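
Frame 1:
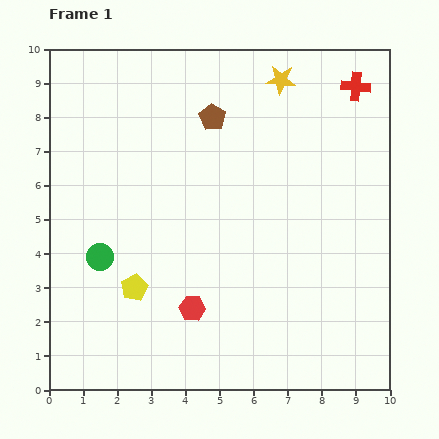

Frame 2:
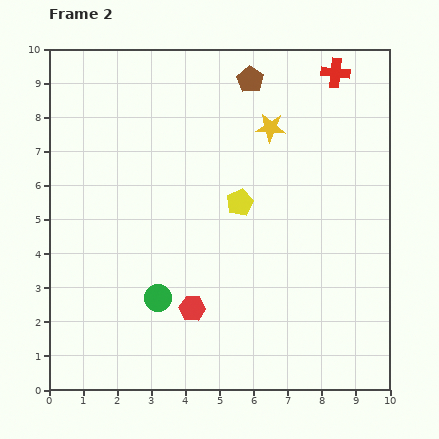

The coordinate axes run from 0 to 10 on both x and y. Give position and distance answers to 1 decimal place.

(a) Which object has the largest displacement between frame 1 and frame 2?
the yellow pentagon

(moved 4.0; next 2.1)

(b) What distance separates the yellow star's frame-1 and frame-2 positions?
1.4

The yellow star moved from (6.8, 9.1) to (6.5, 7.7), a distance of √(0.3² + 1.4²) ≈ 1.4.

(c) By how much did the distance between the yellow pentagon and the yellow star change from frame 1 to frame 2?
-5.1

Distance in frame 1: 7.5. Distance in frame 2: 2.4.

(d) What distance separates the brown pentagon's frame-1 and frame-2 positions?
1.6

The brown pentagon moved from (4.8, 8.0) to (5.9, 9.1), a distance of √(1.1² + 1.1²) ≈ 1.6.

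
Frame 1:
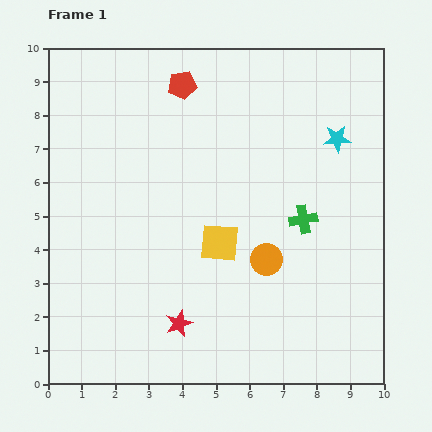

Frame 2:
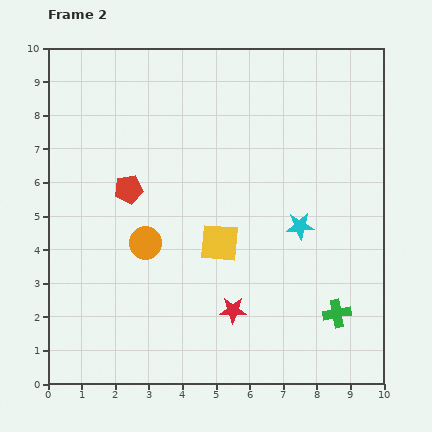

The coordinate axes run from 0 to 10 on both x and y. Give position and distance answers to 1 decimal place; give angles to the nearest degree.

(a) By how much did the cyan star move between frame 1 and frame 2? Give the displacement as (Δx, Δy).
(-1.1, -2.6)

The cyan star was at (8.6, 7.3) in frame 1 and (7.5, 4.7) in frame 2.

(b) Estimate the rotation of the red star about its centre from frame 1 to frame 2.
22° clockwise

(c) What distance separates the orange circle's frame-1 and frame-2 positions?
3.6

The orange circle moved from (6.5, 3.7) to (2.9, 4.2), a distance of √(3.6² + 0.5²) ≈ 3.6.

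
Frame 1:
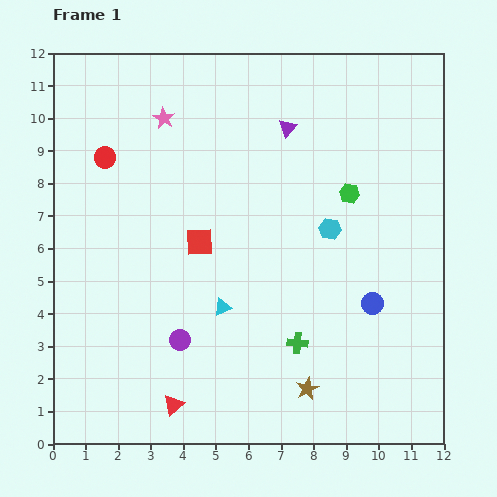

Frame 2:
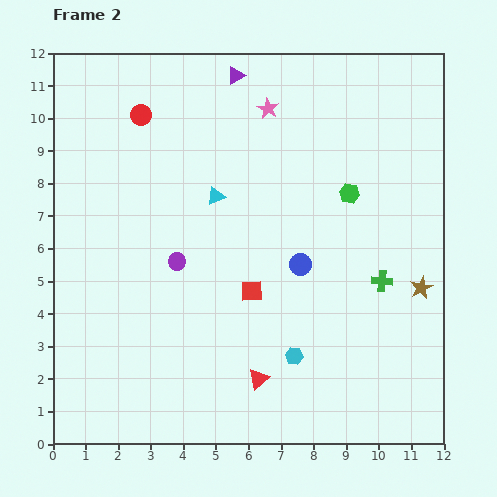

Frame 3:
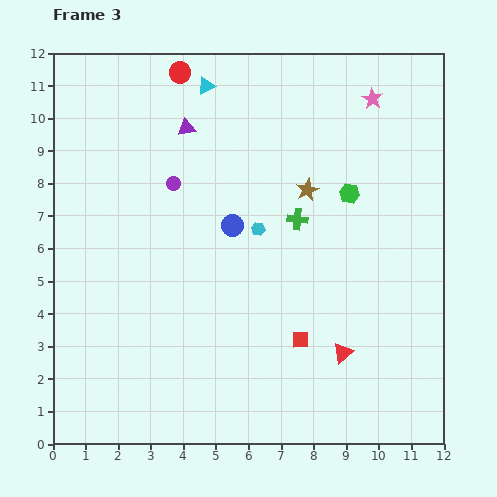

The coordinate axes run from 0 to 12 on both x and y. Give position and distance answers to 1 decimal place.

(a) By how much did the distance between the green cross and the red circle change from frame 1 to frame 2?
+0.8

Distance in frame 1: 8.2. Distance in frame 2: 9.0.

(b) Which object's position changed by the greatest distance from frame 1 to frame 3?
the cyan triangle

(moved 6.8; next 6.4)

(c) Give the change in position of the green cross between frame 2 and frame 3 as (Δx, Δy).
(-2.6, 1.9)

The green cross was at (10.1, 5.0) in frame 2 and (7.5, 6.9) in frame 3.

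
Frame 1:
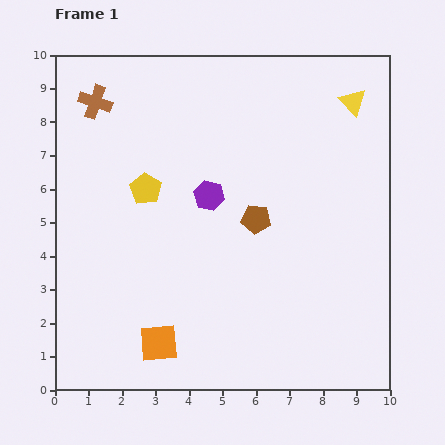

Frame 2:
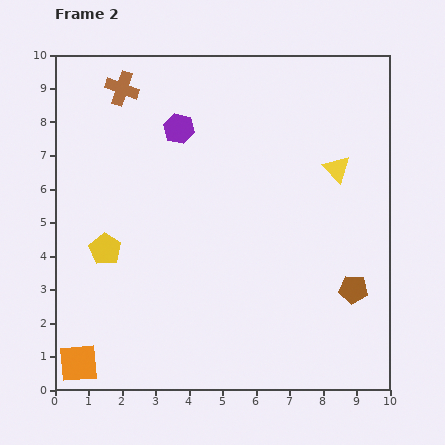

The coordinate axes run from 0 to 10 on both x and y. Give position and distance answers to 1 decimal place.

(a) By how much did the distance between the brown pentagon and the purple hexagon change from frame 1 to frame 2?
+5.5

Distance in frame 1: 1.6. Distance in frame 2: 7.1.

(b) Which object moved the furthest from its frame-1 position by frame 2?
the brown pentagon

(moved 3.6; next 2.5)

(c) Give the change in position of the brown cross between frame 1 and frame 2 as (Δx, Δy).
(0.8, 0.4)

The brown cross was at (1.2, 8.6) in frame 1 and (2.0, 9.0) in frame 2.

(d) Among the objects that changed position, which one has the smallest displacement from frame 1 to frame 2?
the brown cross

(moved 0.9)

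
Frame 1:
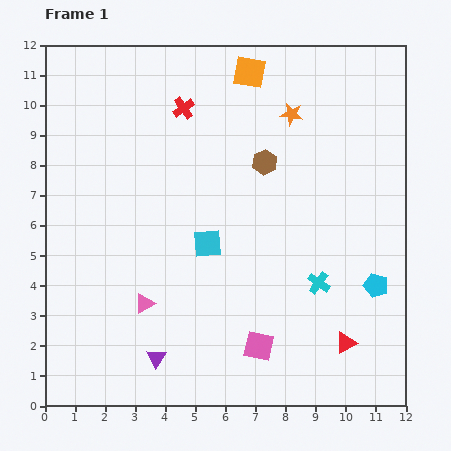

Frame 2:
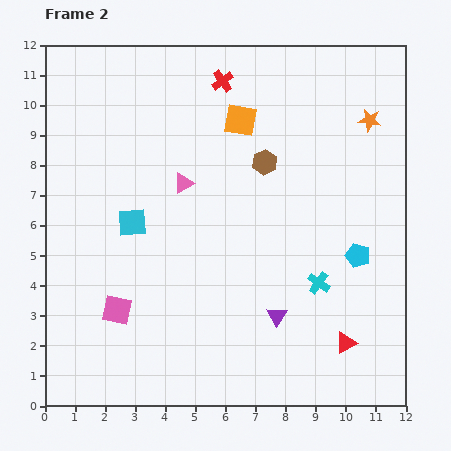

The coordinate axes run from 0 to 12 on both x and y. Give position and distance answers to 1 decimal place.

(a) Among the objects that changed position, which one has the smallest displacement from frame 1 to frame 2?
the cyan pentagon

(moved 1.2)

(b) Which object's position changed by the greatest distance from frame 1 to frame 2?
the pink square

(moved 4.9; next 4.2)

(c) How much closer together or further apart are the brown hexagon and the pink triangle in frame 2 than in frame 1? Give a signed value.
-3.4

Distance in frame 1: 6.2. Distance in frame 2: 2.8.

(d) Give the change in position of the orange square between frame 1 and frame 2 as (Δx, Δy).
(-0.3, -1.6)

The orange square was at (6.8, 11.1) in frame 1 and (6.5, 9.5) in frame 2.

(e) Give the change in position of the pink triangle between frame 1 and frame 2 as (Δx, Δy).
(1.3, 4.0)

The pink triangle was at (3.3, 3.4) in frame 1 and (4.6, 7.4) in frame 2.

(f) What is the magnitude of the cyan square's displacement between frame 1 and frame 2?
2.6

The cyan square moved from (5.4, 5.4) to (2.9, 6.1), a distance of √(2.5² + 0.7²) ≈ 2.6.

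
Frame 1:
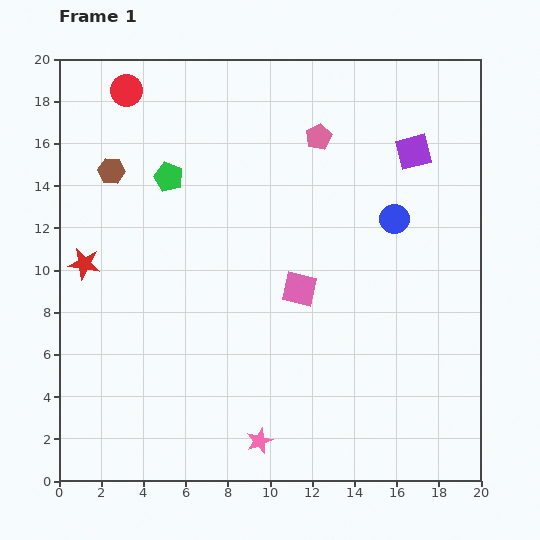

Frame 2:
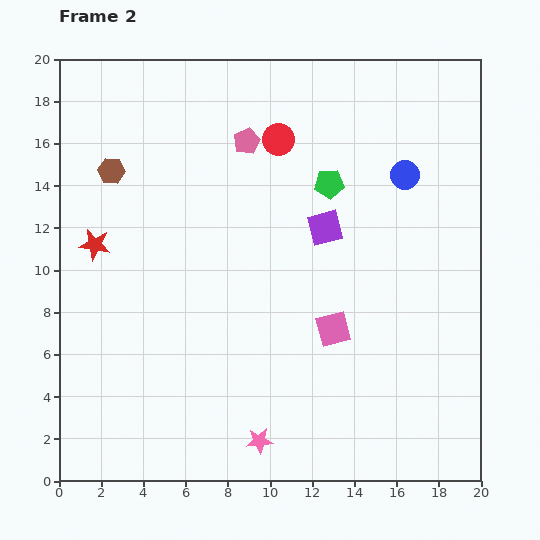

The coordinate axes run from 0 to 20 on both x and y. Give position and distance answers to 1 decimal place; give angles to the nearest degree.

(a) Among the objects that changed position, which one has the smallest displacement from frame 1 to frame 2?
the red star

(moved 1.0)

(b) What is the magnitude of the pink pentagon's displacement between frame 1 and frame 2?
3.4

The pink pentagon moved from (12.3, 16.3) to (8.9, 16.1), a distance of √(3.4² + 0.2²) ≈ 3.4.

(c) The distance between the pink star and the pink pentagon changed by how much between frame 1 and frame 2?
-0.5

Distance in frame 1: 14.7. Distance in frame 2: 14.2.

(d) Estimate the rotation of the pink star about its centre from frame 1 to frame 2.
16° clockwise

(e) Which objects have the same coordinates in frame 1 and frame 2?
the brown hexagon, the pink star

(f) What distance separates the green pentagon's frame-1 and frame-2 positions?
7.6

The green pentagon moved from (5.2, 14.4) to (12.8, 14.1), a distance of √(7.6² + 0.3²) ≈ 7.6.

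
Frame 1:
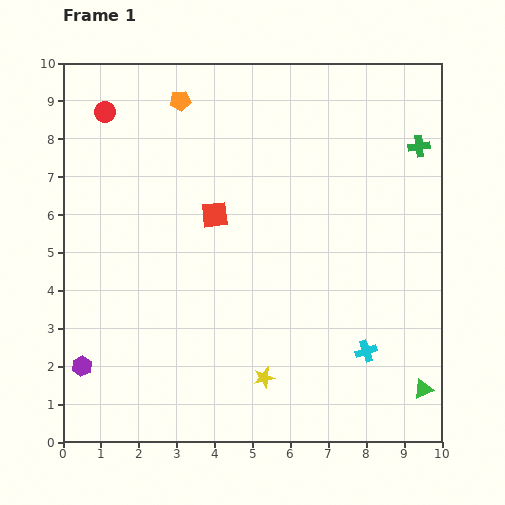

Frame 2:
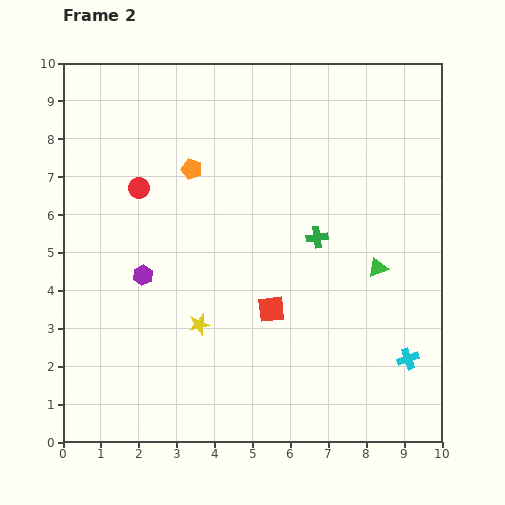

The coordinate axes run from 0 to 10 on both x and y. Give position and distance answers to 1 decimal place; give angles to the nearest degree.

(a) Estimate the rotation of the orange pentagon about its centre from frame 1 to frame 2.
23° clockwise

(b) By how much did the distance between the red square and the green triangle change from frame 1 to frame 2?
-4.2

Distance in frame 1: 7.2. Distance in frame 2: 3.0.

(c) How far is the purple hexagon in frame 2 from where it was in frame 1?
2.9

The purple hexagon moved from (0.5, 2.0) to (2.1, 4.4), a distance of √(1.6² + 2.4²) ≈ 2.9.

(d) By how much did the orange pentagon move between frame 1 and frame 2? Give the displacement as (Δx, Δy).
(0.3, -1.8)

The orange pentagon was at (3.1, 9.0) in frame 1 and (3.4, 7.2) in frame 2.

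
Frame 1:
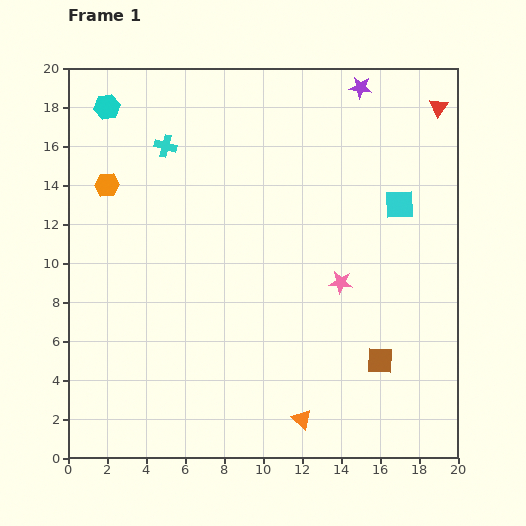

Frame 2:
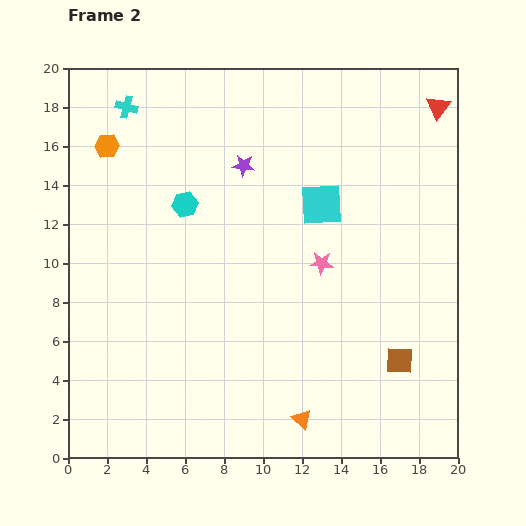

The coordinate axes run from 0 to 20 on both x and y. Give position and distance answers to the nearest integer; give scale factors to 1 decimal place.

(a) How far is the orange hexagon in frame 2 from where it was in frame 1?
2

The orange hexagon moved from (2, 14) to (2, 16), a distance of √(0² + 2²) ≈ 2.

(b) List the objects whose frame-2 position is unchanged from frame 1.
the red triangle, the orange triangle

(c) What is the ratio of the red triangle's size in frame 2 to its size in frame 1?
1.3×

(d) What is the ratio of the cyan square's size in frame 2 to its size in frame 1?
1.4×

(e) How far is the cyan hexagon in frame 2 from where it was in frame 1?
6

The cyan hexagon moved from (2, 18) to (6, 13), a distance of √(4² + 5²) ≈ 6.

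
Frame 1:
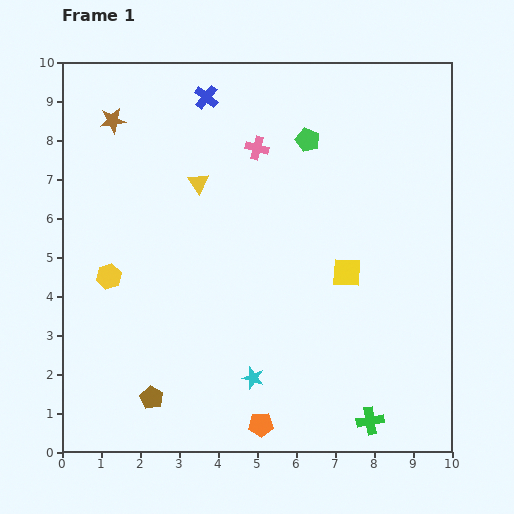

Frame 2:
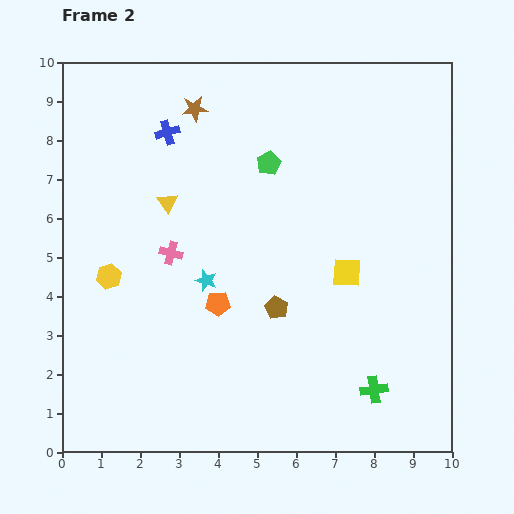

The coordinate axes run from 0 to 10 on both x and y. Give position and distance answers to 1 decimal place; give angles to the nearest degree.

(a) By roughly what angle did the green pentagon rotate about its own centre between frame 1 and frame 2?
24° clockwise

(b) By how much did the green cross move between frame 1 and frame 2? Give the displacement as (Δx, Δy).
(0.1, 0.8)

The green cross was at (7.9, 0.8) in frame 1 and (8.0, 1.6) in frame 2.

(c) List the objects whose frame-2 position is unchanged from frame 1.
the yellow hexagon, the yellow square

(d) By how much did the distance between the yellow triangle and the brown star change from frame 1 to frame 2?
-0.2

Distance in frame 1: 2.7. Distance in frame 2: 2.5.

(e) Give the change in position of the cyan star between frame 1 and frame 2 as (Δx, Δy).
(-1.2, 2.5)

The cyan star was at (4.9, 1.9) in frame 1 and (3.7, 4.4) in frame 2.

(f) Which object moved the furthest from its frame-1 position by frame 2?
the brown pentagon

(moved 3.9; next 3.5)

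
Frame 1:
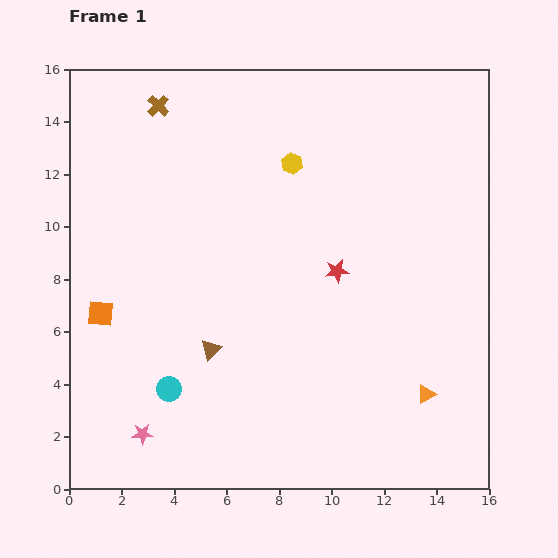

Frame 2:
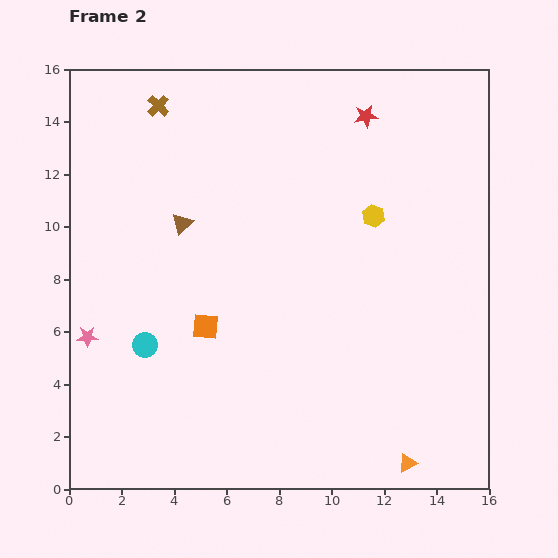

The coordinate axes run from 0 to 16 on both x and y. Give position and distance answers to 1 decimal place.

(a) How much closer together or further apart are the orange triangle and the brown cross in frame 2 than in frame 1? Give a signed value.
+1.6

Distance in frame 1: 15.0. Distance in frame 2: 16.6.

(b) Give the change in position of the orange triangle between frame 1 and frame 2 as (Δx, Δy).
(-0.7, -2.6)

The orange triangle was at (13.6, 3.6) in frame 1 and (12.9, 1.0) in frame 2.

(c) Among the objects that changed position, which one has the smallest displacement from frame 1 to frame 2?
the cyan circle

(moved 1.9)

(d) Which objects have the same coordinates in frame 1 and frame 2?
the brown cross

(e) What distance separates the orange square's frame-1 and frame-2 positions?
4.0

The orange square moved from (1.2, 6.7) to (5.2, 6.2), a distance of √(4.0² + 0.5²) ≈ 4.0.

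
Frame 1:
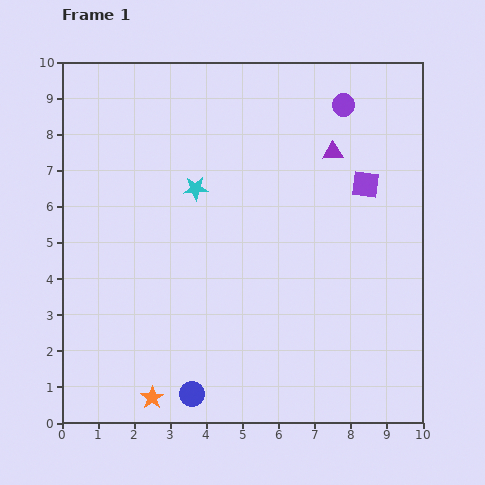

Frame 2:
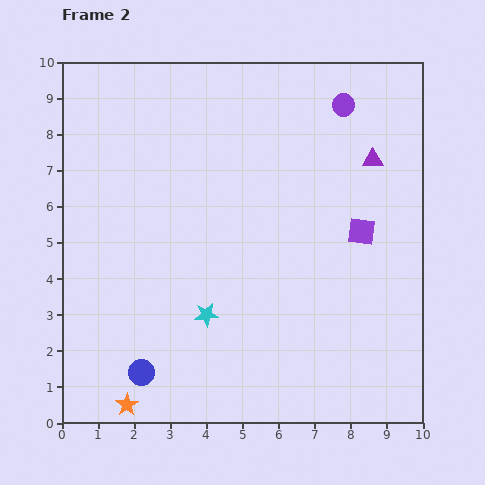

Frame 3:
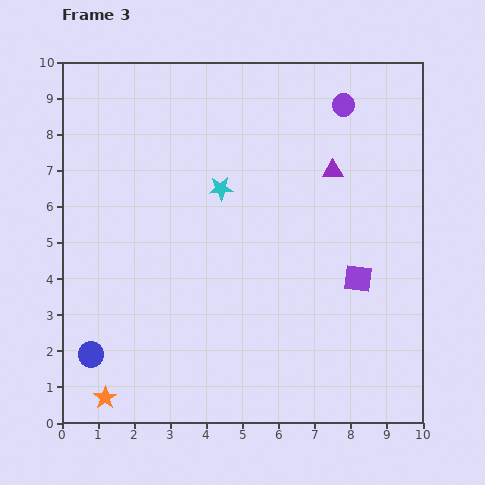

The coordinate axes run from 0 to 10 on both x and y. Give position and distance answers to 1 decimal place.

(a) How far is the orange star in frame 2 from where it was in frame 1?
0.7

The orange star moved from (2.5, 0.7) to (1.8, 0.5), a distance of √(0.7² + 0.2²) ≈ 0.7.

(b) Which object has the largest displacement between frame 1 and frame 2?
the cyan star

(moved 3.5; next 1.5)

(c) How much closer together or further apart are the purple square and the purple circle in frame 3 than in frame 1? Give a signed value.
+2.5

Distance in frame 1: 2.3. Distance in frame 3: 4.8.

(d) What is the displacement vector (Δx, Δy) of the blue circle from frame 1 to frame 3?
(-2.8, 1.1)

The blue circle was at (3.6, 0.8) in frame 1 and (0.8, 1.9) in frame 3.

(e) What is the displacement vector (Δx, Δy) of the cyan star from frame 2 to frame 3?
(0.4, 3.5)

The cyan star was at (4.0, 3.0) in frame 2 and (4.4, 6.5) in frame 3.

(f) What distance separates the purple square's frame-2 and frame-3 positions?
1.3

The purple square moved from (8.3, 5.3) to (8.2, 4.0), a distance of √(0.1² + 1.3²) ≈ 1.3.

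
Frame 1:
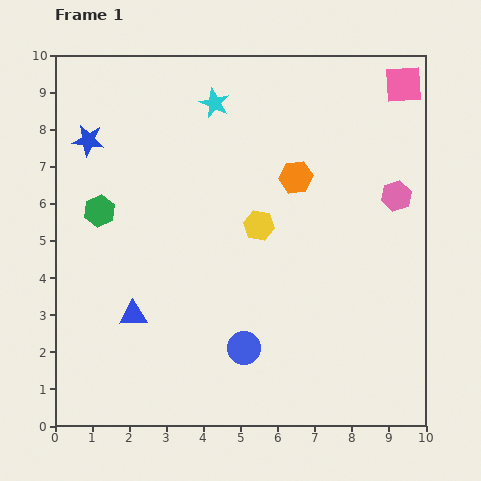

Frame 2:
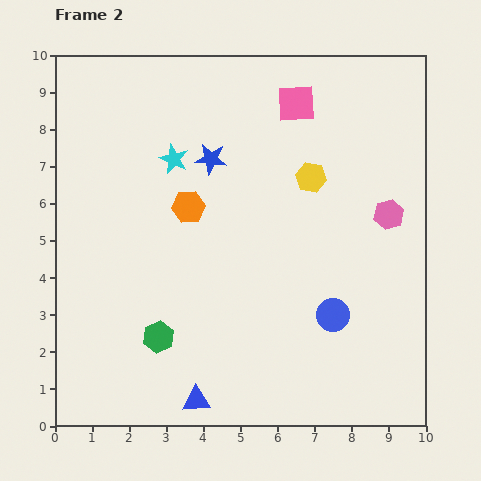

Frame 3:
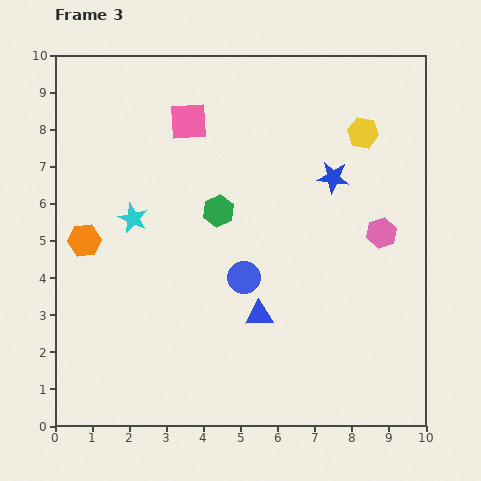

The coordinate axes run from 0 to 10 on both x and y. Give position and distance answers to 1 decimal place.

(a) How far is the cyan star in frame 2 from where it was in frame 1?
1.9

The cyan star moved from (4.3, 8.7) to (3.2, 7.2), a distance of √(1.1² + 1.5²) ≈ 1.9.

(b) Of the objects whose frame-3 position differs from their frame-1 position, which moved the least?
the pink hexagon

(moved 1.1)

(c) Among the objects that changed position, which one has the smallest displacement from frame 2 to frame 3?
the pink hexagon

(moved 0.5)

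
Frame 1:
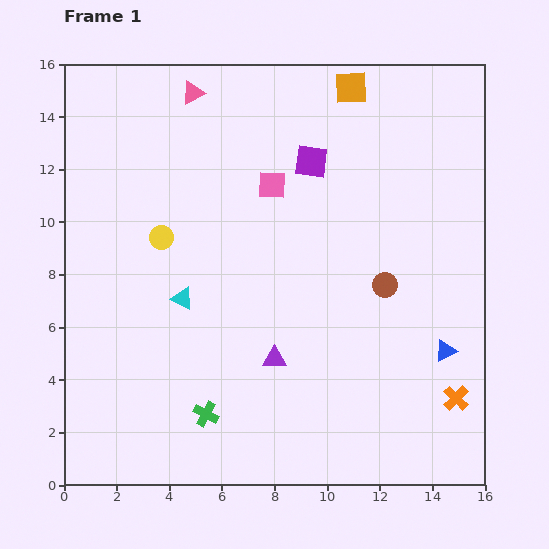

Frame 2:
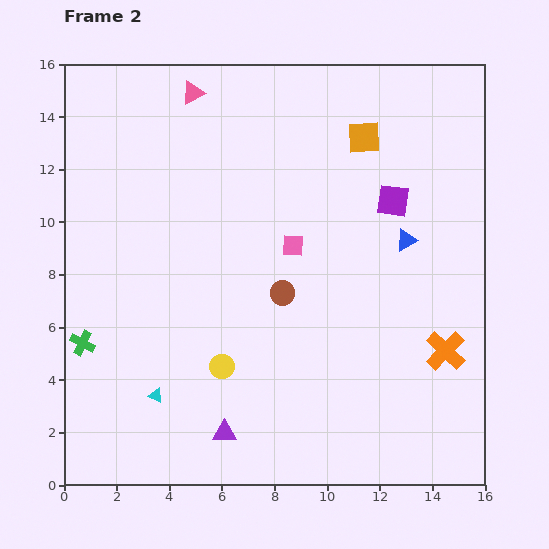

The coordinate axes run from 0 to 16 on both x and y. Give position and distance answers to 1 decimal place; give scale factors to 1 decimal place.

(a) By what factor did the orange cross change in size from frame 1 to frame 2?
1.6×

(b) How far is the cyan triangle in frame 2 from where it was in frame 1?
3.8

The cyan triangle moved from (4.5, 7.1) to (3.5, 3.4), a distance of √(1.0² + 3.7²) ≈ 3.8.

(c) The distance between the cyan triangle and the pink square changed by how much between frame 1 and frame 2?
+2.2

Distance in frame 1: 5.5. Distance in frame 2: 7.7.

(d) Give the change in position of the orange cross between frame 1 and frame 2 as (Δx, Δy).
(-0.4, 1.8)

The orange cross was at (14.9, 3.3) in frame 1 and (14.5, 5.1) in frame 2.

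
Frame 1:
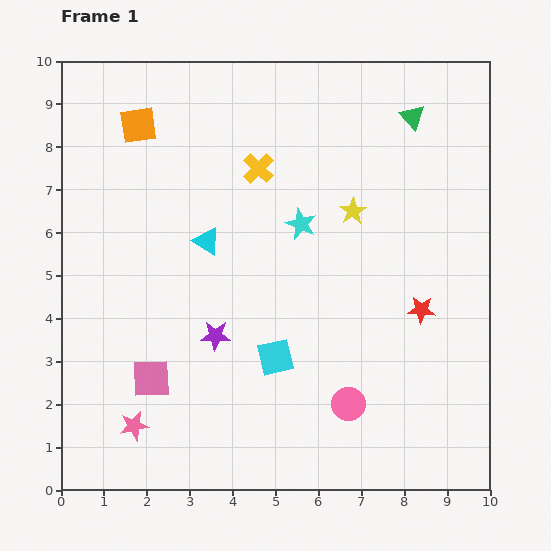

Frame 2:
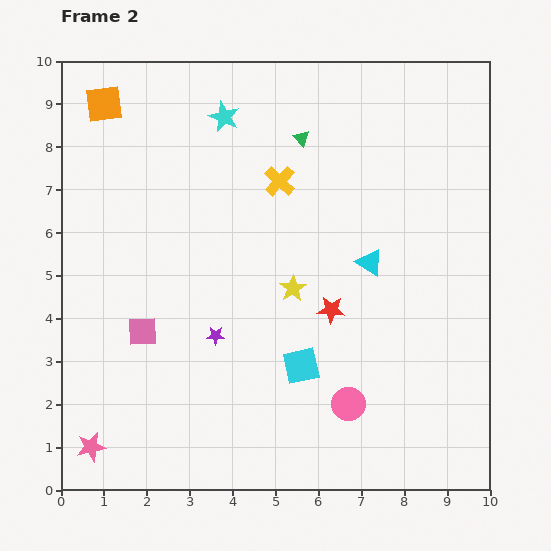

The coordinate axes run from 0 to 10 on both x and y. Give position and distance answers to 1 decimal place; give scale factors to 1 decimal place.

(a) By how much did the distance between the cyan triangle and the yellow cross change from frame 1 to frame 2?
+0.7

Distance in frame 1: 2.1. Distance in frame 2: 2.8.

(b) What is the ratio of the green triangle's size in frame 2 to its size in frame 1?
0.6×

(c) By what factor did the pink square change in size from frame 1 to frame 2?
0.8×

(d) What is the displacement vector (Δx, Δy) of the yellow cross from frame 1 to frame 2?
(0.5, -0.3)

The yellow cross was at (4.6, 7.5) in frame 1 and (5.1, 7.2) in frame 2.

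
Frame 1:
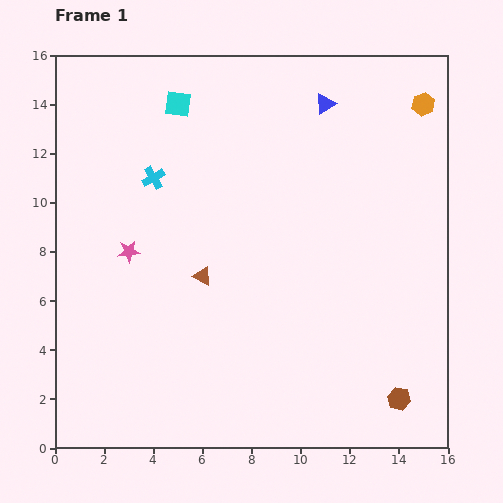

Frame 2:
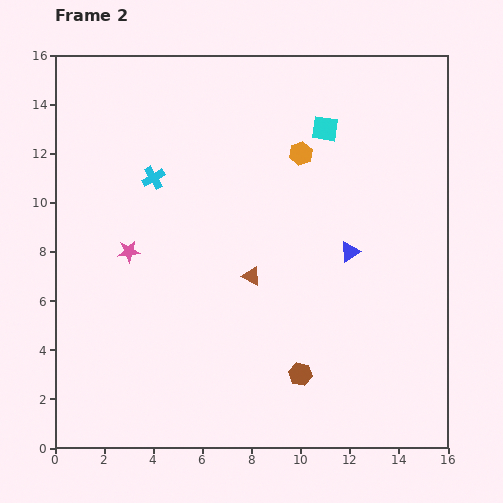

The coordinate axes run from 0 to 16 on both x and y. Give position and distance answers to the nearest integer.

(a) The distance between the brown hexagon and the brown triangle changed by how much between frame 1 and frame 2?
-5

Distance in frame 1: 9. Distance in frame 2: 4.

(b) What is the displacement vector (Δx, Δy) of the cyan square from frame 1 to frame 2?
(6, -1)

The cyan square was at (5, 14) in frame 1 and (11, 13) in frame 2.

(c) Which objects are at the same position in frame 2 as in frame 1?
the pink star, the cyan cross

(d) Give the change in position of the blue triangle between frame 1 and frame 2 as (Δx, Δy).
(1, -6)

The blue triangle was at (11, 14) in frame 1 and (12, 8) in frame 2.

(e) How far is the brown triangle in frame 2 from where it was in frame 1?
2

The brown triangle moved from (6, 7) to (8, 7), a distance of √(2² + 0²) ≈ 2.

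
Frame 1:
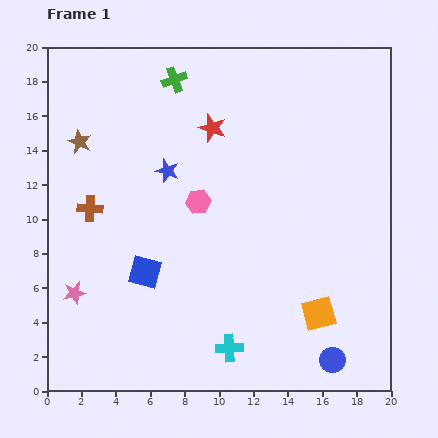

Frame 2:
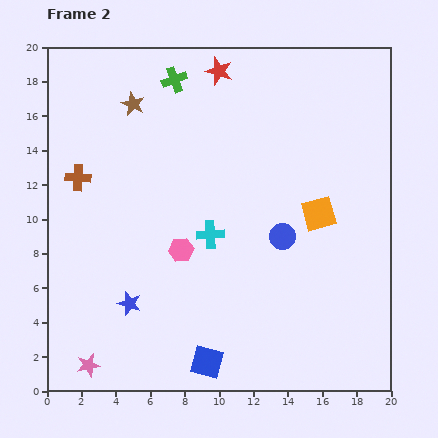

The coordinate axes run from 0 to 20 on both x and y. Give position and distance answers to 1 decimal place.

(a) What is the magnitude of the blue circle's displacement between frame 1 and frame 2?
7.8

The blue circle moved from (16.6, 1.8) to (13.7, 9.0), a distance of √(2.9² + 7.2²) ≈ 7.8.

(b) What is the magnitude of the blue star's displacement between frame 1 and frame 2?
8.0

The blue star moved from (7.0, 12.8) to (4.8, 5.1), a distance of √(2.2² + 7.7²) ≈ 8.0.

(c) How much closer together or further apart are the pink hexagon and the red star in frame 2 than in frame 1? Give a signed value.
+6.2

Distance in frame 1: 4.4. Distance in frame 2: 10.6.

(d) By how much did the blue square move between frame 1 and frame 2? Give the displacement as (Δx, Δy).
(3.6, -5.2)

The blue square was at (5.7, 6.9) in frame 1 and (9.3, 1.7) in frame 2.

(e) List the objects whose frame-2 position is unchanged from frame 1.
the green cross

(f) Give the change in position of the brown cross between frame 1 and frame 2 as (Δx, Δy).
(-0.7, 1.8)

The brown cross was at (2.5, 10.6) in frame 1 and (1.8, 12.4) in frame 2.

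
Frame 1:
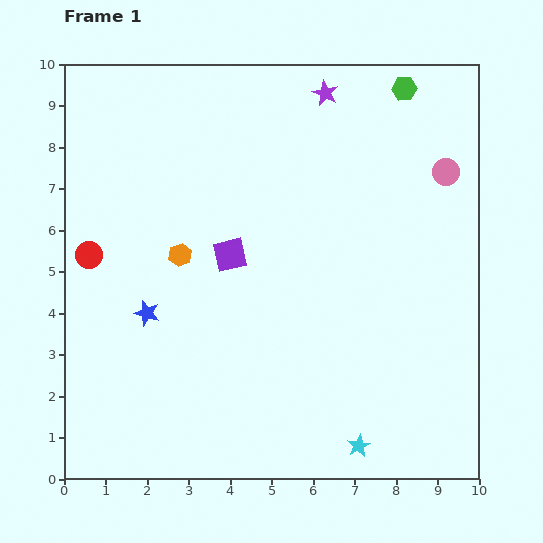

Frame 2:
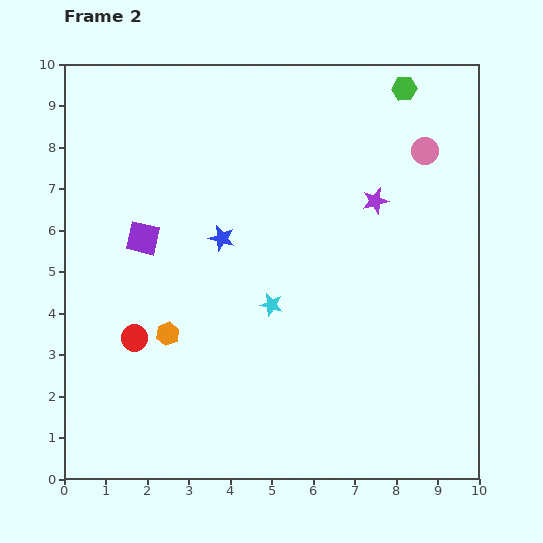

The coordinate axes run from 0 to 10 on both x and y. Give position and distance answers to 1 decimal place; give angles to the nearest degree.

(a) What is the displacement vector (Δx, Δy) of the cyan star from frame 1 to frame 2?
(-2.1, 3.4)

The cyan star was at (7.1, 0.8) in frame 1 and (5.0, 4.2) in frame 2.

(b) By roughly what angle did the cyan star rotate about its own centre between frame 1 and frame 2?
31° counter-clockwise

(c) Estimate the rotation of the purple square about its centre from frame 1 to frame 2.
27° clockwise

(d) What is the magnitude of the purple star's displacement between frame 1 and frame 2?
2.9

The purple star moved from (6.3, 9.3) to (7.5, 6.7), a distance of √(1.2² + 2.6²) ≈ 2.9.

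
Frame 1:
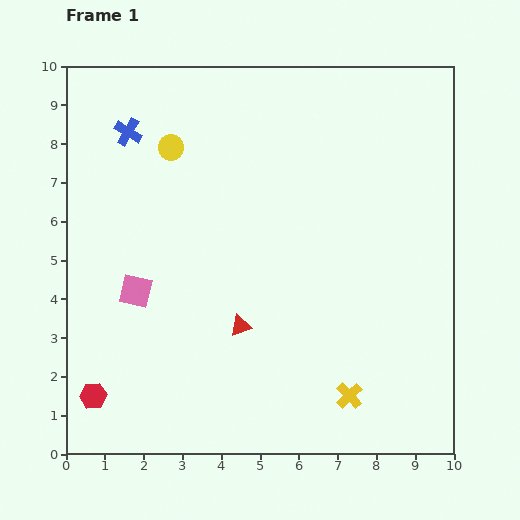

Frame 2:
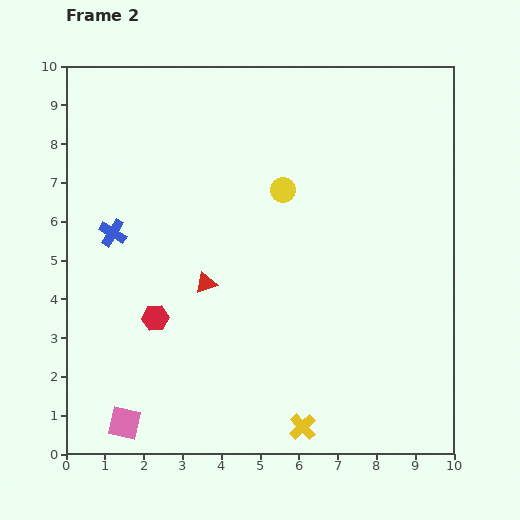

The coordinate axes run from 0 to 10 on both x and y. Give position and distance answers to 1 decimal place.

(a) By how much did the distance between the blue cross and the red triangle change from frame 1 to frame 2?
-3.1

Distance in frame 1: 5.8. Distance in frame 2: 2.7.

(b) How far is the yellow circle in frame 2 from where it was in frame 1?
3.1

The yellow circle moved from (2.7, 7.9) to (5.6, 6.8), a distance of √(2.9² + 1.1²) ≈ 3.1.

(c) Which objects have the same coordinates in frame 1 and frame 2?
none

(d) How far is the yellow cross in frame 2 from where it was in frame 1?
1.4

The yellow cross moved from (7.3, 1.5) to (6.1, 0.7), a distance of √(1.2² + 0.8²) ≈ 1.4.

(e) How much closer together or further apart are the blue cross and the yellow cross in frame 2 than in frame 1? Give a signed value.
-1.9

Distance in frame 1: 8.9. Distance in frame 2: 7.0.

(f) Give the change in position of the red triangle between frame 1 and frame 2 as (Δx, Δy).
(-0.9, 1.1)

The red triangle was at (4.5, 3.3) in frame 1 and (3.6, 4.4) in frame 2.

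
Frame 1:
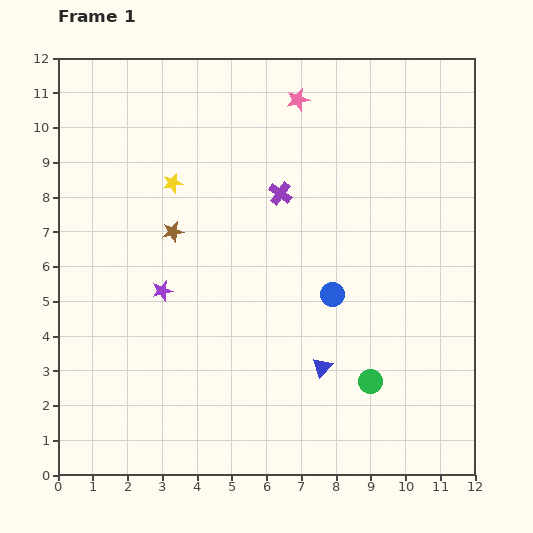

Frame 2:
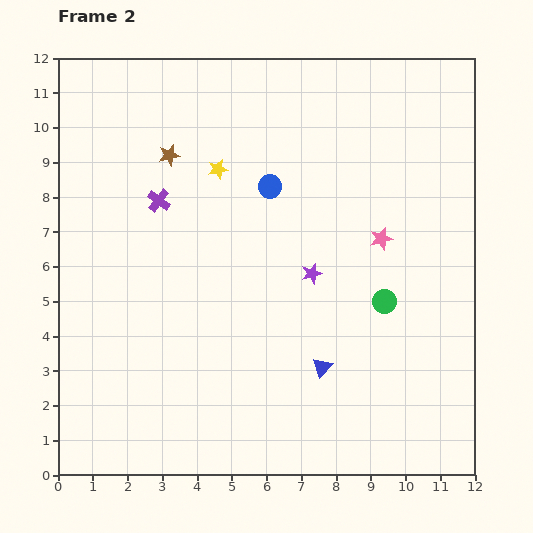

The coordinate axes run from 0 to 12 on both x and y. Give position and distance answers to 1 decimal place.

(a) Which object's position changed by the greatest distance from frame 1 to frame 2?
the pink star

(moved 4.7; next 4.3)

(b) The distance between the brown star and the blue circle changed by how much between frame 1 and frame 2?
-1.9

Distance in frame 1: 4.9. Distance in frame 2: 3.0.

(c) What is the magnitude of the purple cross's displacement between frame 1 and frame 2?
3.5

The purple cross moved from (6.4, 8.1) to (2.9, 7.9), a distance of √(3.5² + 0.2²) ≈ 3.5.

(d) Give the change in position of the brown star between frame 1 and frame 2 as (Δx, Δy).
(-0.1, 2.2)

The brown star was at (3.3, 7.0) in frame 1 and (3.2, 9.2) in frame 2.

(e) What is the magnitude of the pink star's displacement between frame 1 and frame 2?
4.7

The pink star moved from (6.9, 10.8) to (9.3, 6.8), a distance of √(2.4² + 4.0²) ≈ 4.7.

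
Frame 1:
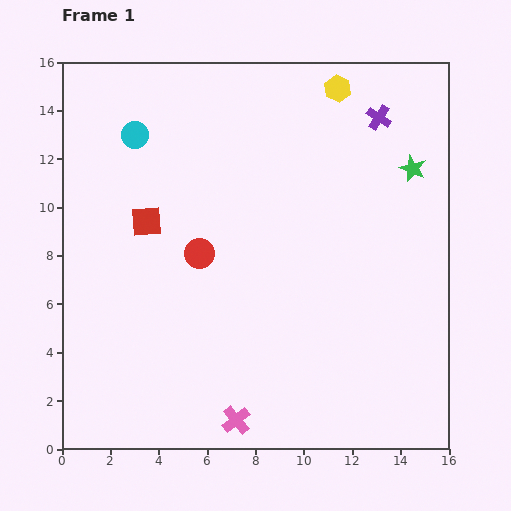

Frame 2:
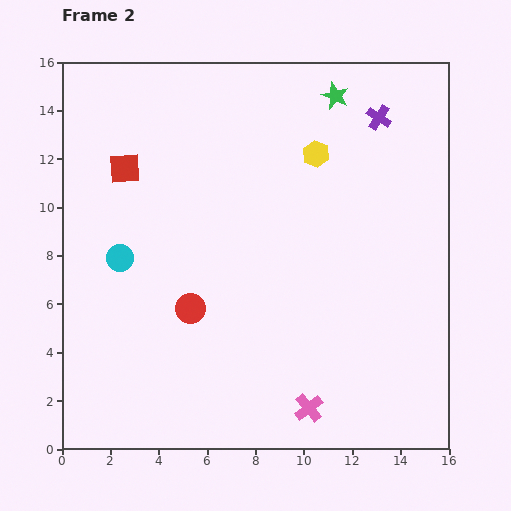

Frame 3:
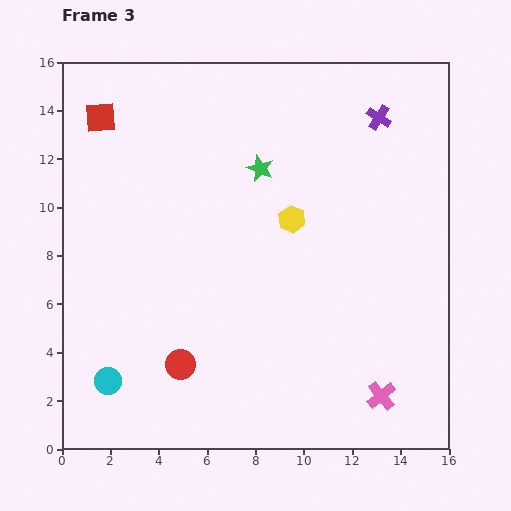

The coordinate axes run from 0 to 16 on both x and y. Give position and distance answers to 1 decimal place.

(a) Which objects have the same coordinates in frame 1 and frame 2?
the purple cross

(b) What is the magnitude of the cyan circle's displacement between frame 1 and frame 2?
5.1

The cyan circle moved from (3.0, 13.0) to (2.4, 7.9), a distance of √(0.6² + 5.1²) ≈ 5.1.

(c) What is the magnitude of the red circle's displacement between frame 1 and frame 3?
4.7

The red circle moved from (5.7, 8.1) to (4.9, 3.5), a distance of √(0.8² + 4.6²) ≈ 4.7.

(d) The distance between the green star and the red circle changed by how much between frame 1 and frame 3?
-0.8

Distance in frame 1: 9.5. Distance in frame 3: 8.7.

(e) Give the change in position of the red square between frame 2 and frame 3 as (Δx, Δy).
(-1.0, 2.1)

The red square was at (2.6, 11.6) in frame 2 and (1.6, 13.7) in frame 3.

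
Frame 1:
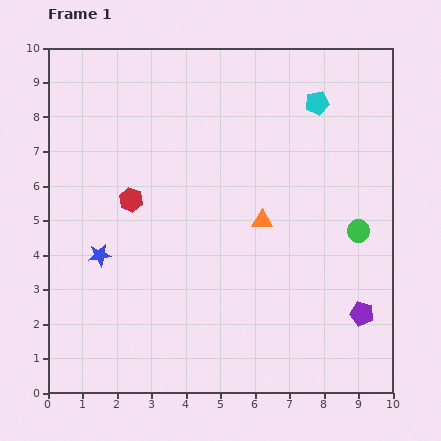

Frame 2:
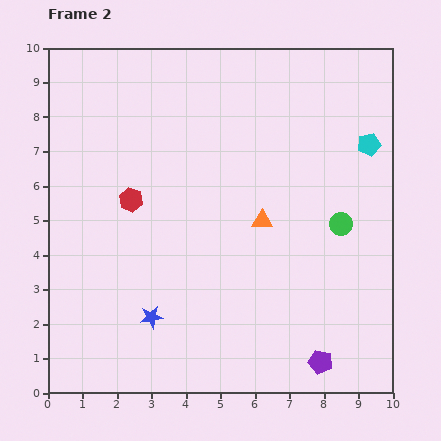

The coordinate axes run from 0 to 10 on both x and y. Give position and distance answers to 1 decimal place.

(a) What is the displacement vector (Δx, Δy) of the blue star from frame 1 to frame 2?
(1.5, -1.8)

The blue star was at (1.5, 4.0) in frame 1 and (3.0, 2.2) in frame 2.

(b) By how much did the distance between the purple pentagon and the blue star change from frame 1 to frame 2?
-2.7

Distance in frame 1: 7.8. Distance in frame 2: 5.1.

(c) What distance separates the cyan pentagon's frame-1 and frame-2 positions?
1.9

The cyan pentagon moved from (7.8, 8.4) to (9.3, 7.2), a distance of √(1.5² + 1.2²) ≈ 1.9.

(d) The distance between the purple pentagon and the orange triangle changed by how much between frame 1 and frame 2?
+0.4

Distance in frame 1: 4.0. Distance in frame 2: 4.4.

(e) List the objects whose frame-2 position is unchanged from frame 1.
the orange triangle, the red hexagon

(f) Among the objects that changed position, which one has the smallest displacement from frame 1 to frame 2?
the green circle

(moved 0.5)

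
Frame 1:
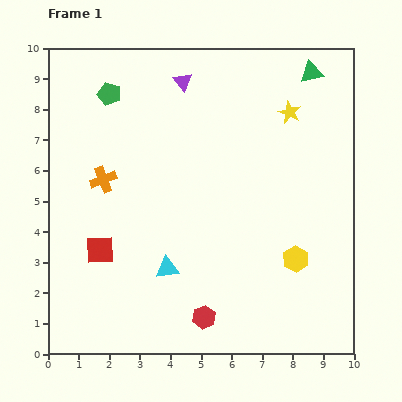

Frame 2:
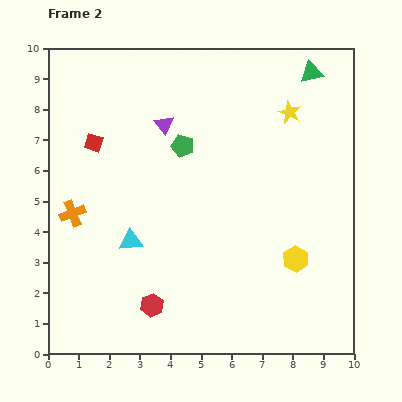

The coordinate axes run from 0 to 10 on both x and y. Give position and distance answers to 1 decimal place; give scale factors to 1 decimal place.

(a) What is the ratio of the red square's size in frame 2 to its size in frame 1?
0.6×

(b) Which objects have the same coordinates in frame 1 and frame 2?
the yellow hexagon, the yellow star, the green triangle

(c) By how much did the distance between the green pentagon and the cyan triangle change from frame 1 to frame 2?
-2.5

Distance in frame 1: 6.0. Distance in frame 2: 3.5.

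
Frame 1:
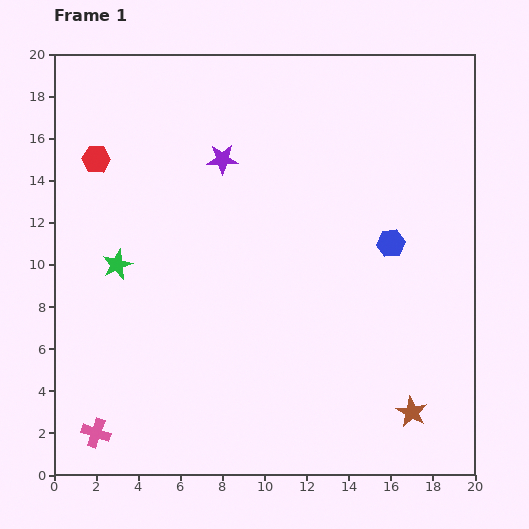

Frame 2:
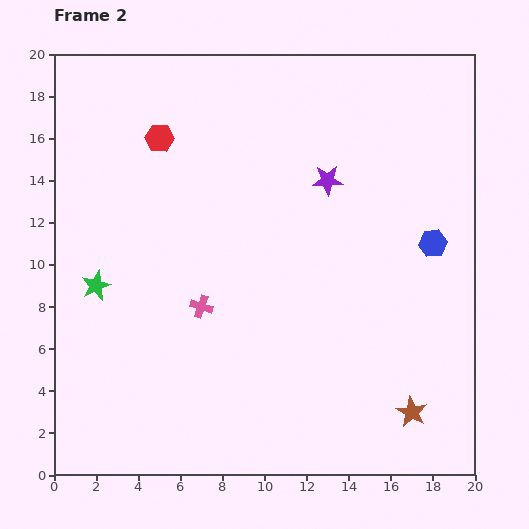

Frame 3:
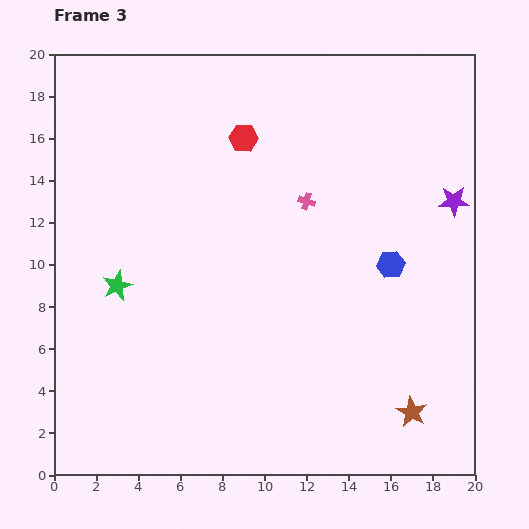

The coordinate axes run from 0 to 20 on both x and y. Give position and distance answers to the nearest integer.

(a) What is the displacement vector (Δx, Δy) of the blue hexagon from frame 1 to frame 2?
(2, 0)

The blue hexagon was at (16, 11) in frame 1 and (18, 11) in frame 2.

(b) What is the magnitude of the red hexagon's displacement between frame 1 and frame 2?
3

The red hexagon moved from (2, 15) to (5, 16), a distance of √(3² + 1²) ≈ 3.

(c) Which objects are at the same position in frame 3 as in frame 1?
the brown star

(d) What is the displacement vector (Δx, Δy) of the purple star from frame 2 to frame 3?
(6, -1)

The purple star was at (13, 14) in frame 2 and (19, 13) in frame 3.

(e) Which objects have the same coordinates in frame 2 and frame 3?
the brown star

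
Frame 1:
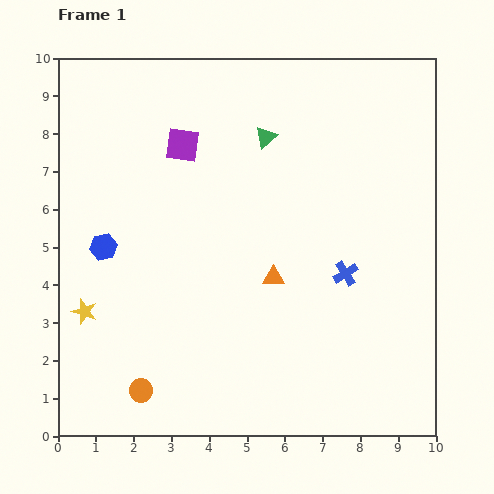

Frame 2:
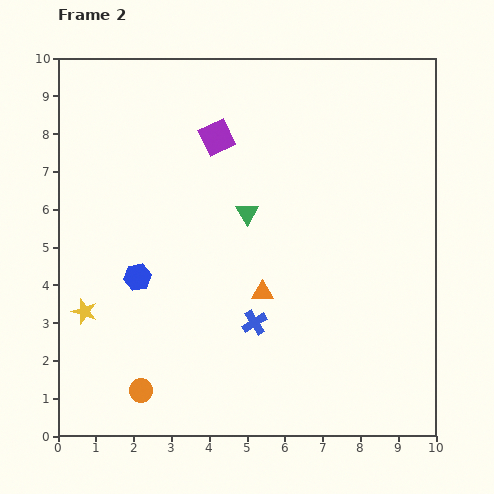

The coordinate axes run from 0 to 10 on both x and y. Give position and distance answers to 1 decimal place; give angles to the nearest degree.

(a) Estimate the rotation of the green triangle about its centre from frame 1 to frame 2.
19° counter-clockwise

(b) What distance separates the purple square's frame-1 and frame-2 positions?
0.9

The purple square moved from (3.3, 7.7) to (4.2, 7.9), a distance of √(0.9² + 0.2²) ≈ 0.9.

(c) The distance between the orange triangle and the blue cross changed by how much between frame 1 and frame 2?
-1.1

Distance in frame 1: 1.9. Distance in frame 2: 0.8.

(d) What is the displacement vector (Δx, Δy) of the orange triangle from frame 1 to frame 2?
(-0.3, -0.4)

The orange triangle was at (5.7, 4.2) in frame 1 and (5.4, 3.8) in frame 2.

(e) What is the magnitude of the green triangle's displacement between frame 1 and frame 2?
2.1

The green triangle moved from (5.5, 7.9) to (5.0, 5.9), a distance of √(0.5² + 2.0²) ≈ 2.1.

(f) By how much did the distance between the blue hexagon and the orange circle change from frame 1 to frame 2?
-0.9

Distance in frame 1: 3.9. Distance in frame 2: 3.0.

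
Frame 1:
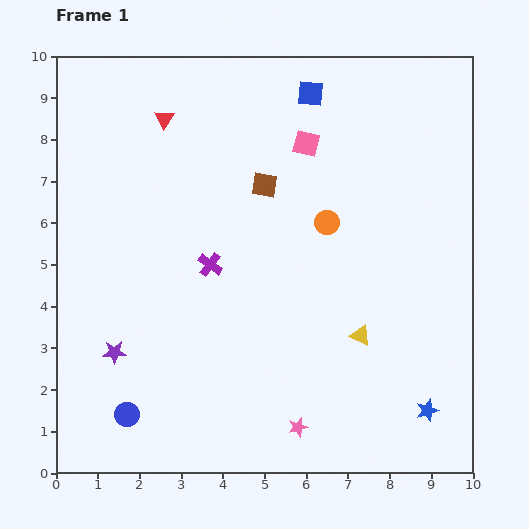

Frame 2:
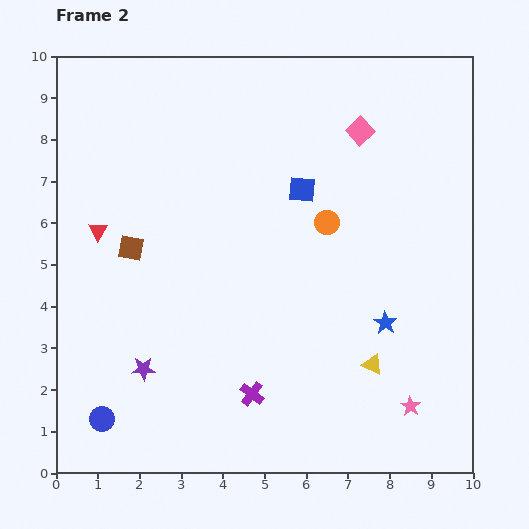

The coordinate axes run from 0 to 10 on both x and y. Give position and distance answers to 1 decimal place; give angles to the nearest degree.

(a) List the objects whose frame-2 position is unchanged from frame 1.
the orange circle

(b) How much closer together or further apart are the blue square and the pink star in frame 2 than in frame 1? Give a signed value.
-2.2

Distance in frame 1: 8.0. Distance in frame 2: 5.8.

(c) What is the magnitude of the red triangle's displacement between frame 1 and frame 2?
3.1

The red triangle moved from (2.6, 8.5) to (1.0, 5.8), a distance of √(1.6² + 2.7²) ≈ 3.1.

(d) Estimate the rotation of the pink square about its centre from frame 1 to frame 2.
32° clockwise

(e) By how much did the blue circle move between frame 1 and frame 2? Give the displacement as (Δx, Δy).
(-0.6, -0.1)

The blue circle was at (1.7, 1.4) in frame 1 and (1.1, 1.3) in frame 2.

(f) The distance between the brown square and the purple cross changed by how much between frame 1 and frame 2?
+2.2

Distance in frame 1: 2.3. Distance in frame 2: 4.5.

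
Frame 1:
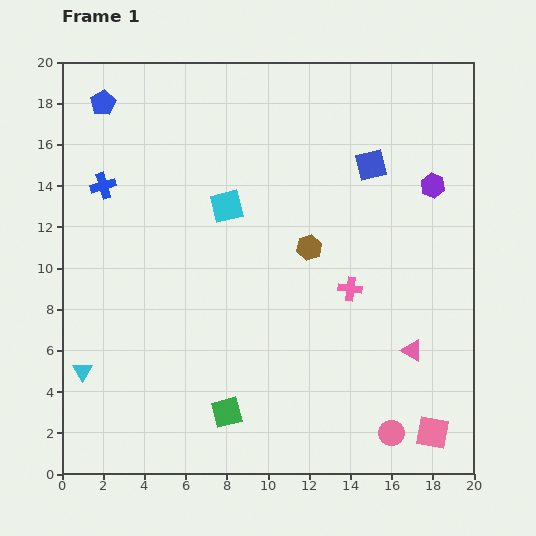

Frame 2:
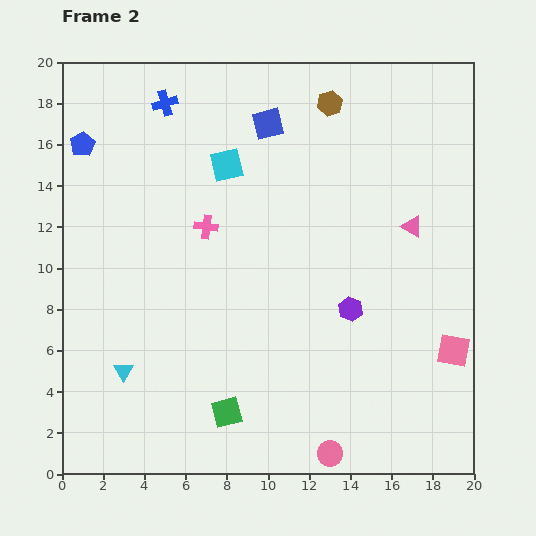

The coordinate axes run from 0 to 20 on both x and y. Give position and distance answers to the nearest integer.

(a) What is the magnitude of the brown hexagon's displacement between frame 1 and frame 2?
7

The brown hexagon moved from (12, 11) to (13, 18), a distance of √(1² + 7²) ≈ 7.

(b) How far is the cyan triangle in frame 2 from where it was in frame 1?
2

The cyan triangle moved from (1, 5) to (3, 5), a distance of √(2² + 0²) ≈ 2.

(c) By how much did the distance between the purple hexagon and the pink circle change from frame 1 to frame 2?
-5

Distance in frame 1: 12. Distance in frame 2: 7.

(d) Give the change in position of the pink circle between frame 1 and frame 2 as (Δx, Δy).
(-3, -1)

The pink circle was at (16, 2) in frame 1 and (13, 1) in frame 2.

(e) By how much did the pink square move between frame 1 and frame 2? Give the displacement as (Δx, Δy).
(1, 4)

The pink square was at (18, 2) in frame 1 and (19, 6) in frame 2.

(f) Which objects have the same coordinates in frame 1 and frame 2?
the green square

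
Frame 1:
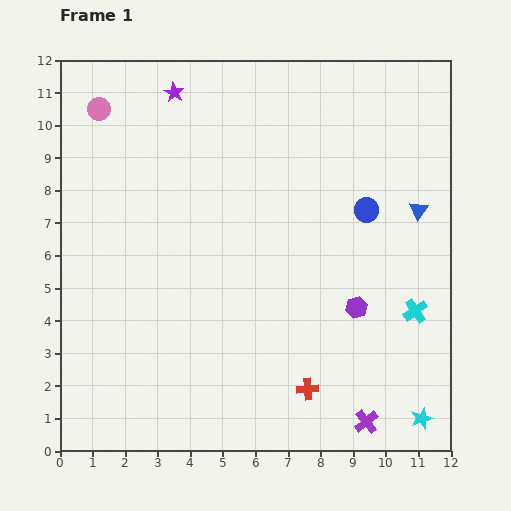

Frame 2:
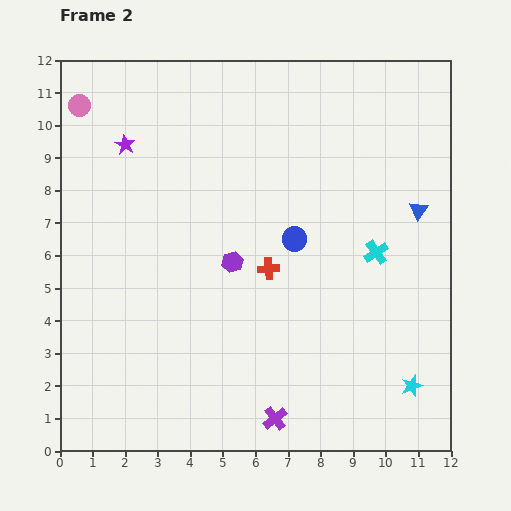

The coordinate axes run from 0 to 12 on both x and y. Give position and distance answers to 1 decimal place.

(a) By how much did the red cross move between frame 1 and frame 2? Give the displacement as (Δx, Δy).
(-1.2, 3.7)

The red cross was at (7.6, 1.9) in frame 1 and (6.4, 5.6) in frame 2.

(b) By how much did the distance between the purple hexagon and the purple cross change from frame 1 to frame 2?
+1.5

Distance in frame 1: 3.5. Distance in frame 2: 5.0.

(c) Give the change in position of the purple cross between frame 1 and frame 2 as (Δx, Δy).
(-2.8, 0.1)

The purple cross was at (9.4, 0.9) in frame 1 and (6.6, 1.0) in frame 2.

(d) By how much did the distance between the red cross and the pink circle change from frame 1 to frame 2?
-3.0

Distance in frame 1: 10.7. Distance in frame 2: 7.7.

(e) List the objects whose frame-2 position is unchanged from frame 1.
the blue triangle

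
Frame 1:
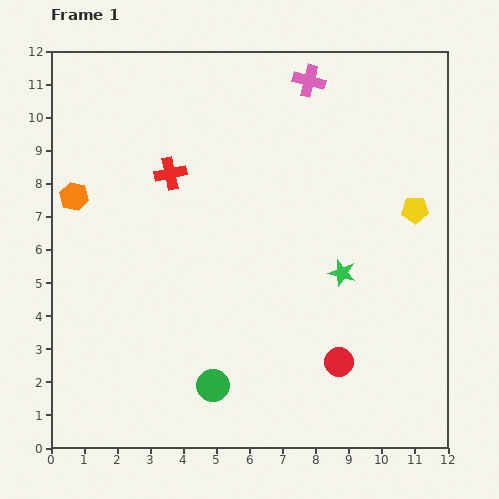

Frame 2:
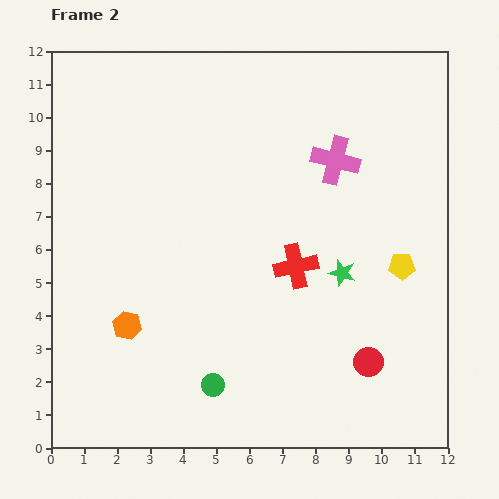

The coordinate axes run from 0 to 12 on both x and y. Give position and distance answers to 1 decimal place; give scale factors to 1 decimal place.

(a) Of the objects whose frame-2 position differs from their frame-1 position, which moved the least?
the red circle

(moved 0.9)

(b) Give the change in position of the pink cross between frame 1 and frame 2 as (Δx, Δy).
(0.8, -2.4)

The pink cross was at (7.8, 11.1) in frame 1 and (8.6, 8.7) in frame 2.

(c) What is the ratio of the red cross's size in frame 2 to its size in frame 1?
1.4×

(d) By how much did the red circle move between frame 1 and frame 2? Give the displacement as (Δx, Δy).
(0.9, 0.0)

The red circle was at (8.7, 2.6) in frame 1 and (9.6, 2.6) in frame 2.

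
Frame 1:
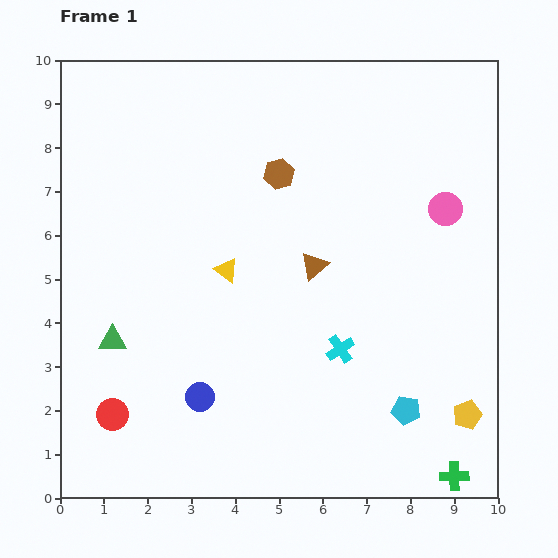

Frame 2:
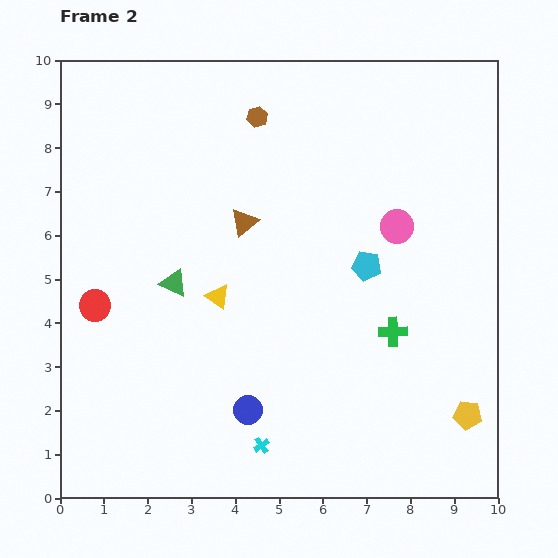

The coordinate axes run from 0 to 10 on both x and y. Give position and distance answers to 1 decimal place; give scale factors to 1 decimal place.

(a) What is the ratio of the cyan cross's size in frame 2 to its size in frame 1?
0.6×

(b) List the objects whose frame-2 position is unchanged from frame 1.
the yellow pentagon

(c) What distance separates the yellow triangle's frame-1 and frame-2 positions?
0.6

The yellow triangle moved from (3.8, 5.2) to (3.6, 4.6), a distance of √(0.2² + 0.6²) ≈ 0.6.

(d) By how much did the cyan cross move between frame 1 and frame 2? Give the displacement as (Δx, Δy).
(-1.8, -2.2)

The cyan cross was at (6.4, 3.4) in frame 1 and (4.6, 1.2) in frame 2.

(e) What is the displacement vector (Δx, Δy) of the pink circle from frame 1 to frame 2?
(-1.1, -0.4)

The pink circle was at (8.8, 6.6) in frame 1 and (7.7, 6.2) in frame 2.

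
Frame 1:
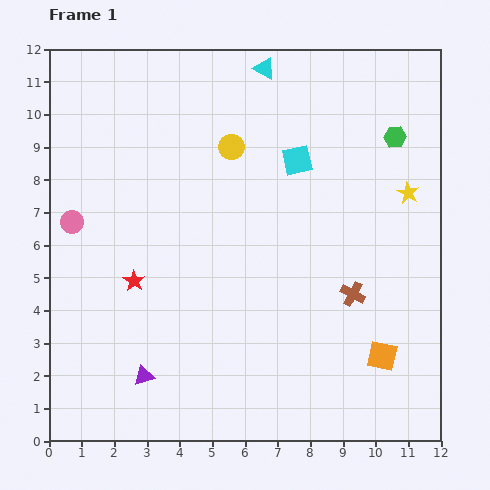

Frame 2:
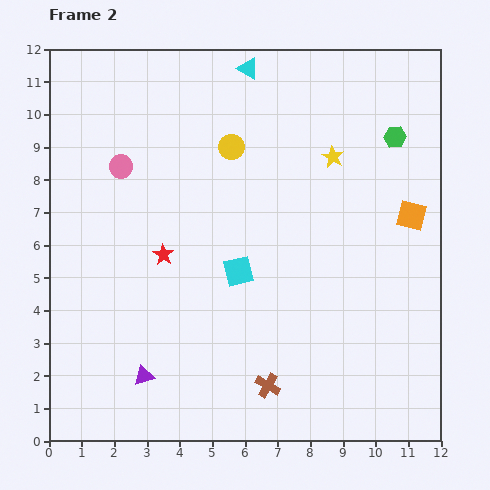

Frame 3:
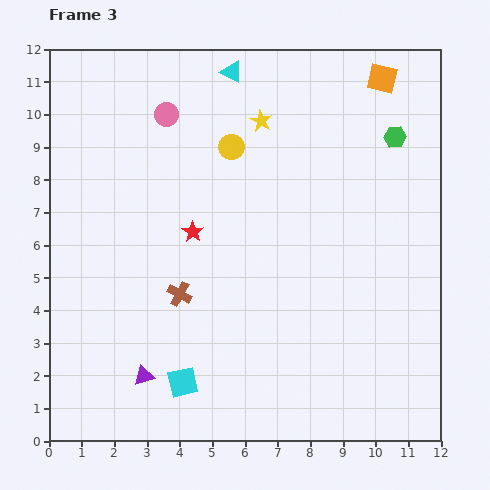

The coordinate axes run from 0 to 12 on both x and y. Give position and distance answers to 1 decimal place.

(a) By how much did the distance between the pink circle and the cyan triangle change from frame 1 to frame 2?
-2.6

Distance in frame 1: 7.5. Distance in frame 2: 4.9.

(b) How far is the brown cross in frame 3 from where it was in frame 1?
5.3

The brown cross moved from (9.3, 4.5) to (4.0, 4.5), a distance of √(5.3² + 0.0²) ≈ 5.3.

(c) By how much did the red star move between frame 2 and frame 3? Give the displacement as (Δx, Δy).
(0.9, 0.7)

The red star was at (3.5, 5.7) in frame 2 and (4.4, 6.4) in frame 3.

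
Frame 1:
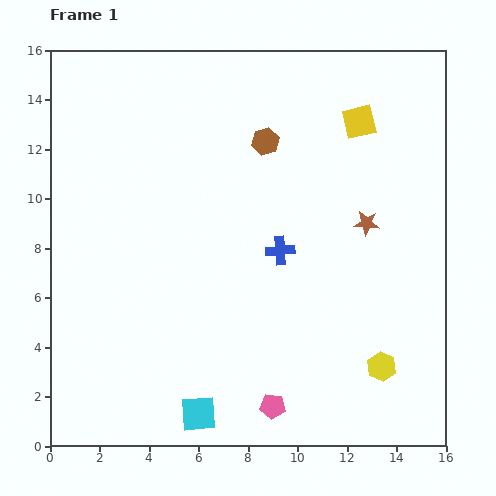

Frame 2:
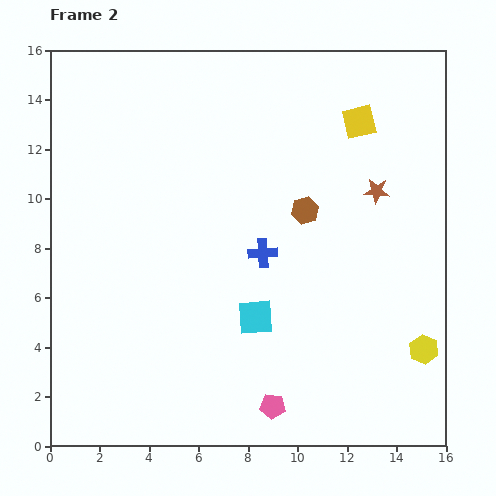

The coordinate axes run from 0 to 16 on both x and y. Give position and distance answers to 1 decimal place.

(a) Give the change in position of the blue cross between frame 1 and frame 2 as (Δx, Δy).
(-0.7, -0.1)

The blue cross was at (9.3, 7.9) in frame 1 and (8.6, 7.8) in frame 2.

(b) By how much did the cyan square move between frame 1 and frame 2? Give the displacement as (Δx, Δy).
(2.3, 3.9)

The cyan square was at (6.0, 1.3) in frame 1 and (8.3, 5.2) in frame 2.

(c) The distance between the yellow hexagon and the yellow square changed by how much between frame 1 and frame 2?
-0.3

Distance in frame 1: 9.9. Distance in frame 2: 9.6.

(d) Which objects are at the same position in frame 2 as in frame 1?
the pink pentagon, the yellow square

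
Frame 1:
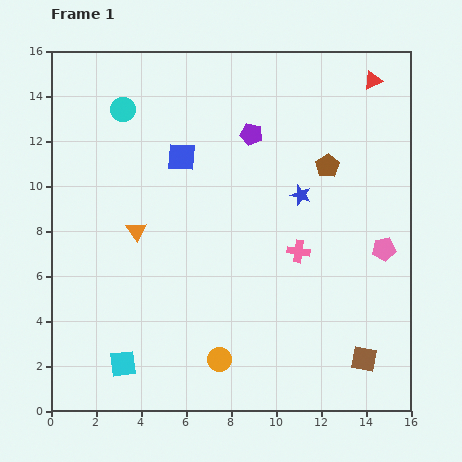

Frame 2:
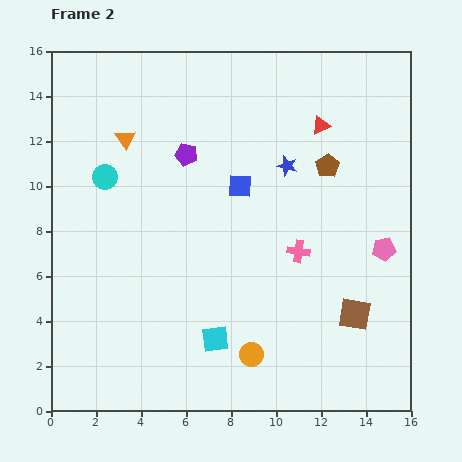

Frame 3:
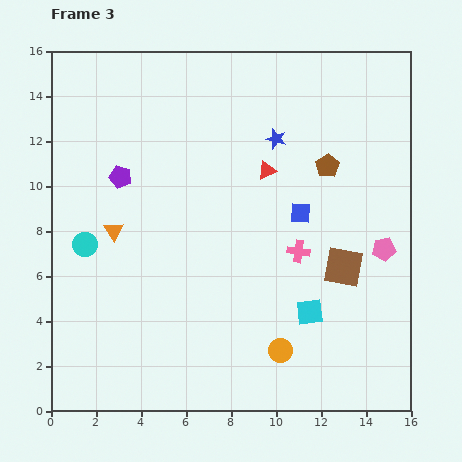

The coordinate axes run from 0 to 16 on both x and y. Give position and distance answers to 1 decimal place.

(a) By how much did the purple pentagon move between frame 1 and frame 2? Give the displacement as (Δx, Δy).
(-2.9, -0.9)

The purple pentagon was at (8.9, 12.3) in frame 1 and (6.0, 11.4) in frame 2.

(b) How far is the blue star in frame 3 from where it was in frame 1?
2.7

The blue star moved from (11.1, 9.6) to (10.0, 12.1), a distance of √(1.1² + 2.5²) ≈ 2.7.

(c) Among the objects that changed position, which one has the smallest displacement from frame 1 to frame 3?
the orange triangle

(moved 1.0)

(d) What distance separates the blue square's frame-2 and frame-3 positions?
3.0

The blue square moved from (8.4, 10.0) to (11.1, 8.8), a distance of √(2.7² + 1.2²) ≈ 3.0.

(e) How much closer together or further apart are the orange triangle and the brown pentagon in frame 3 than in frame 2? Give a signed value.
+0.8

Distance in frame 2: 9.1. Distance in frame 3: 9.9.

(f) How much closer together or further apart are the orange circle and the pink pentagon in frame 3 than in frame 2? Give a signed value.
-1.1

Distance in frame 2: 7.5. Distance in frame 3: 6.4.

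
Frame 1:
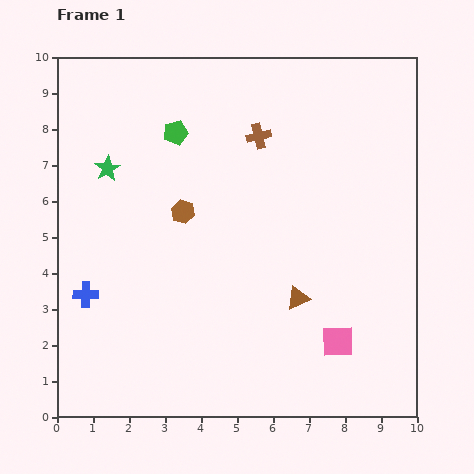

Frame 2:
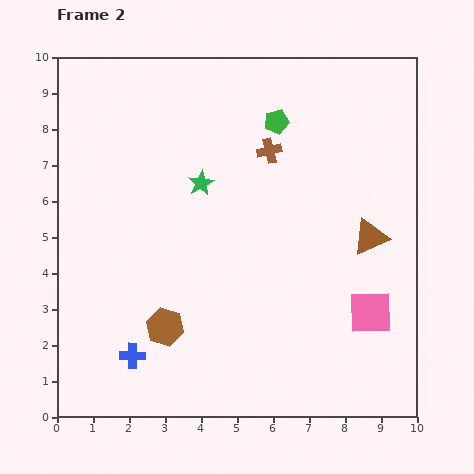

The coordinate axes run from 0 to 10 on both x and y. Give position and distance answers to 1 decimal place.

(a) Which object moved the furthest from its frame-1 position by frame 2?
the brown hexagon

(moved 3.2; next 2.8)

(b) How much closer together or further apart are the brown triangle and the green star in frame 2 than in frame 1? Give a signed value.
-1.5

Distance in frame 1: 6.4. Distance in frame 2: 4.9.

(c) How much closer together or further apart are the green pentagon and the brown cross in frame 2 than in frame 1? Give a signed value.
-1.5

Distance in frame 1: 2.3. Distance in frame 2: 0.8.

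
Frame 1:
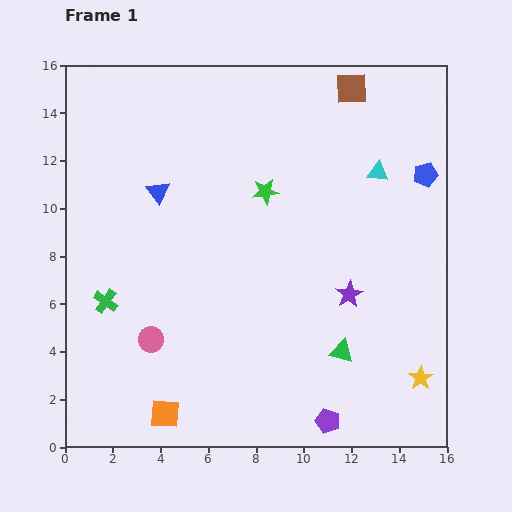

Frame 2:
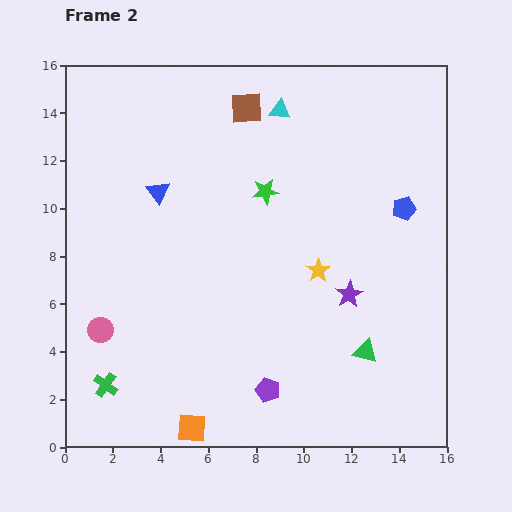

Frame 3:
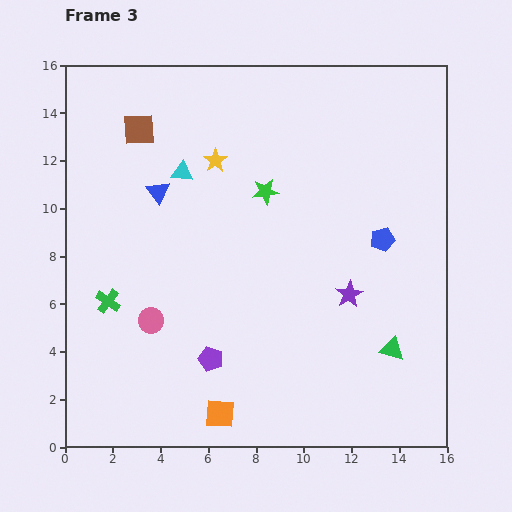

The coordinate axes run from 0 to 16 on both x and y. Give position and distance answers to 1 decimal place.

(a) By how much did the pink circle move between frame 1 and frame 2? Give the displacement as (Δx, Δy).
(-2.1, 0.4)

The pink circle was at (3.6, 4.5) in frame 1 and (1.5, 4.9) in frame 2.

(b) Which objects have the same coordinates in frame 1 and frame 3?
the purple star, the green star, the blue triangle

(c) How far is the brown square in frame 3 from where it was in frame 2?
4.6

The brown square moved from (7.6, 14.2) to (3.1, 13.3), a distance of √(4.5² + 0.9²) ≈ 4.6.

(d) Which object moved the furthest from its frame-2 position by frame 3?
the yellow star

(moved 6.3; next 4.9)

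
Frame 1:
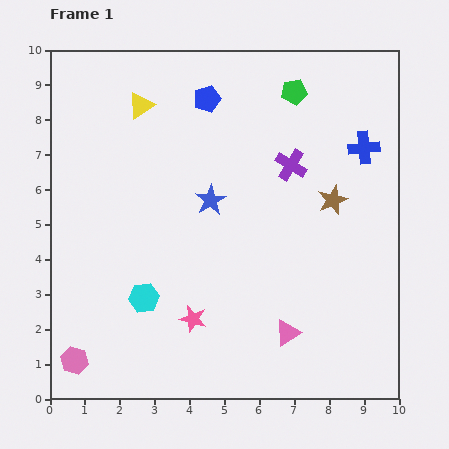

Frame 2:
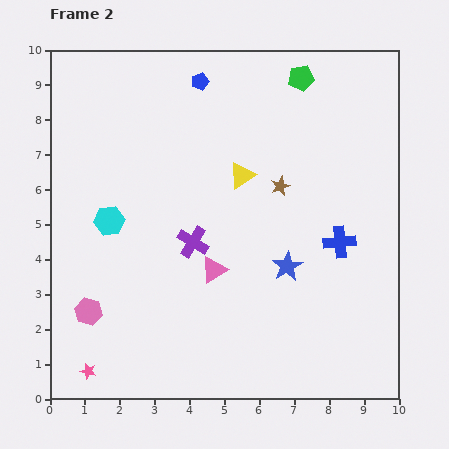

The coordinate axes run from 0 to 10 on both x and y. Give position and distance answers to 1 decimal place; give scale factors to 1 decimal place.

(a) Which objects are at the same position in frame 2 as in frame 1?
none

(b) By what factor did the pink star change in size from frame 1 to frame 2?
0.6×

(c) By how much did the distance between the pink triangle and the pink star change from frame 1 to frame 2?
+1.9

Distance in frame 1: 2.7. Distance in frame 2: 4.6.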